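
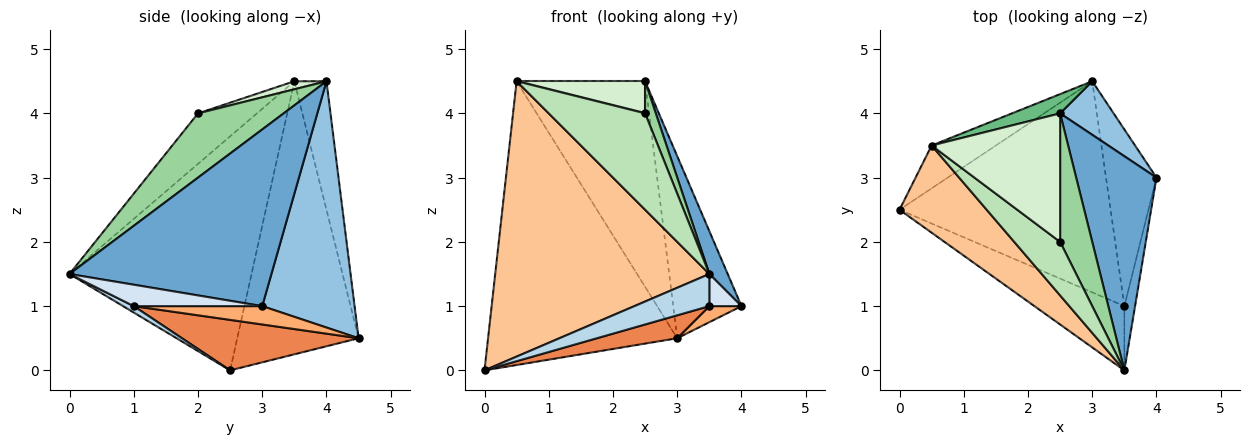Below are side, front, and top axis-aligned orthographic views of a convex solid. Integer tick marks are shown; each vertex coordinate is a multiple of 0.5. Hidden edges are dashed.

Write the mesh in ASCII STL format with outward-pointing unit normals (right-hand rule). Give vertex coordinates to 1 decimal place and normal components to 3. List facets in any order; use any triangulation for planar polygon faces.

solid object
 facet normal 0.907 -0.082 0.412
  outer loop
   vertex 2.5 4.0 4.5
   vertex 3.5 0.0 1.5
   vertex 4.0 3.0 1.0
  endloop
 endfacet
 facet normal 0.792 0.586 0.172
  outer loop
   vertex 3.0 4.5 0.5
   vertex 2.5 4.0 4.5
   vertex 4.0 3.0 1.0
  endloop
 endfacet
 facet normal 0.064 -0.446 -0.893
  outer loop
   vertex 3.5 1.0 1.0
   vertex 3.5 0.0 1.5
   vertex 0.0 2.5 0.0
  endloop
 endfacet
 facet normal 0.873 -0.218 -0.436
  outer loop
   vertex 3.5 1.0 1.0
   vertex 4.0 3.0 1.0
   vertex 3.5 0.0 1.5
  endloop
 endfacet
 facet normal 0.231 -0.105 -0.967
  outer loop
   vertex 3.5 1.0 1.0
   vertex 0.0 2.5 0.0
   vertex 3.0 4.5 0.5
  endloop
 endfacet
 facet normal 0.341 -0.085 -0.936
  outer loop
   vertex 3.5 1.0 1.0
   vertex 3.0 4.5 0.5
   vertex 4.0 3.0 1.0
  endloop
 endfacet
 facet normal -0.630 -0.741 0.235
  outer loop
   vertex 0.5 3.5 4.5
   vertex 0.0 2.5 0.0
   vertex 3.5 0.0 1.5
  endloop
 endfacet
 facet normal -0.536 0.835 -0.126
  outer loop
   vertex 0.5 3.5 4.5
   vertex 3.0 4.5 0.5
   vertex 0.0 2.5 0.0
  endloop
 endfacet
 facet normal -0.242 0.966 0.091
  outer loop
   vertex 0.5 3.5 4.5
   vertex 2.5 4.0 4.5
   vertex 3.0 4.5 0.5
  endloop
 endfacet
 facet normal 0.889 -0.111 0.444
  outer loop
   vertex 2.5 2.0 4.0
   vertex 3.5 0.0 1.5
   vertex 2.5 4.0 4.5
  endloop
 endfacet
 facet normal -0.471 -0.771 0.428
  outer loop
   vertex 2.5 2.0 4.0
   vertex 0.5 3.5 4.5
   vertex 3.5 0.0 1.5
  endloop
 endfacet
 facet normal 0.061 -0.242 0.968
  outer loop
   vertex 2.5 2.0 4.0
   vertex 2.5 4.0 4.5
   vertex 0.5 3.5 4.5
  endloop
 endfacet
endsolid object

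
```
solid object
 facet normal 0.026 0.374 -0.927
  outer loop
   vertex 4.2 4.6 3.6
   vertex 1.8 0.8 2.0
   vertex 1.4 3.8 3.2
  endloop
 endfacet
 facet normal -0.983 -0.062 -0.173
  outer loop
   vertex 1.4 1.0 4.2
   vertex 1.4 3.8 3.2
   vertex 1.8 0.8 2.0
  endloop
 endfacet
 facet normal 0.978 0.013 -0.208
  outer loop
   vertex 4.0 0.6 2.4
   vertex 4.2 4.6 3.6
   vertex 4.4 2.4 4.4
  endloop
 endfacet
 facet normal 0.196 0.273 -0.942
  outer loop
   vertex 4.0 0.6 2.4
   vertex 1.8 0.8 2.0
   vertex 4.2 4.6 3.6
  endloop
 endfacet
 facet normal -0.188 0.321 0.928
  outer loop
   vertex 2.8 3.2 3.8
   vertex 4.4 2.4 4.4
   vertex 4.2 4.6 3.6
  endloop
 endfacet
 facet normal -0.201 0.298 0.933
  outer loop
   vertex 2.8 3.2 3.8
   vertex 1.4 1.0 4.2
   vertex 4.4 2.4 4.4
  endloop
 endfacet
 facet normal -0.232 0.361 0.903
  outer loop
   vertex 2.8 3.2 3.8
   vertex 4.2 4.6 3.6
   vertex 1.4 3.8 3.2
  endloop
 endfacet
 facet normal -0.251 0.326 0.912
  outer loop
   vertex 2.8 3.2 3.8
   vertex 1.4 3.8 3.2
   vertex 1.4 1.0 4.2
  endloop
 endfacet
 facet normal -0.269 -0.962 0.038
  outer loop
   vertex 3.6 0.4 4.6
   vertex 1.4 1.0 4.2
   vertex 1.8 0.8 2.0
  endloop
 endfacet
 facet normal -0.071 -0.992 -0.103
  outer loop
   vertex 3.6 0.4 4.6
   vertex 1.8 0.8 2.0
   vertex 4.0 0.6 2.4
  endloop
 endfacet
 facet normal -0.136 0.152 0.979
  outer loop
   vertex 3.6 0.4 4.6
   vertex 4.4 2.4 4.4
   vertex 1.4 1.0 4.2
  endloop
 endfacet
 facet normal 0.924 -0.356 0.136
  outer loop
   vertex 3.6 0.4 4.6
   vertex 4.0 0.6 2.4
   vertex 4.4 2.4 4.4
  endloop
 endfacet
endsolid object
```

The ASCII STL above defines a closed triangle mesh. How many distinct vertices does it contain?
8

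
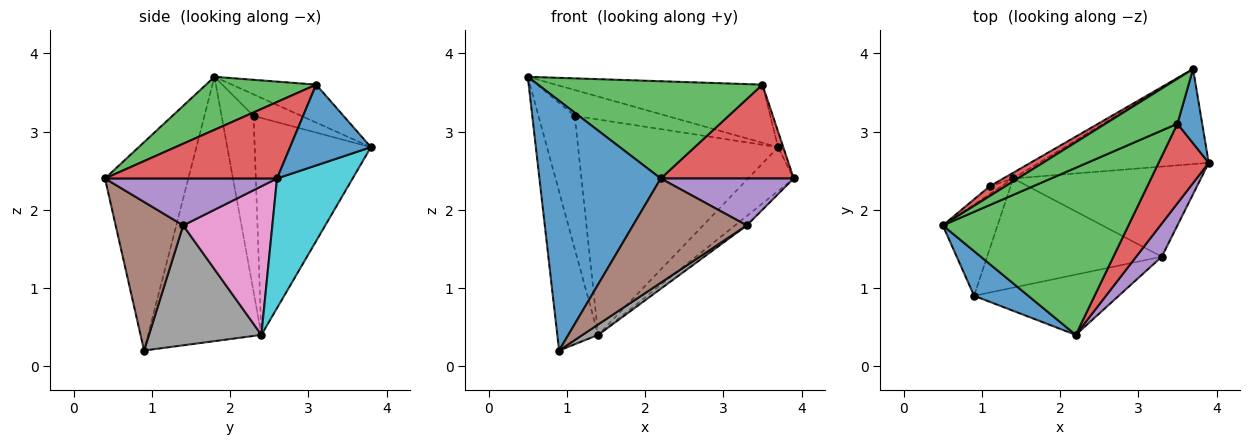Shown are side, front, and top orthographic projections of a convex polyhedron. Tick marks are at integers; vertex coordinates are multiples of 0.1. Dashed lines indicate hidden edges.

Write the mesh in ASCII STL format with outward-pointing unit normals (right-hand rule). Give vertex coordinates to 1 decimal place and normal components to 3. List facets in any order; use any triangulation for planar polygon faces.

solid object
 facet normal -0.560 -0.815 0.146
  outer loop
   vertex 0.9 0.9 0.2
   vertex 2.2 0.4 2.4
   vertex 0.5 1.8 3.7
  endloop
 endfacet
 facet normal -0.923 0.333 -0.191
  outer loop
   vertex 1.4 2.4 0.4
   vertex 0.9 0.9 0.2
   vertex 0.5 1.8 3.7
  endloop
 endfacet
 facet normal 0.240 -0.488 0.839
  outer loop
   vertex 3.5 3.1 3.6
   vertex 0.5 1.8 3.7
   vertex 2.2 0.4 2.4
  endloop
 endfacet
 facet normal 0.702 -0.543 0.460
  outer loop
   vertex 3.5 3.1 3.6
   vertex 2.2 0.4 2.4
   vertex 3.9 2.6 2.4
  endloop
 endfacet
 facet normal 0.727 -0.561 0.396
  outer loop
   vertex 3.3 1.4 1.8
   vertex 3.9 2.6 2.4
   vertex 2.2 0.4 2.4
  endloop
 endfacet
 facet normal 0.457 -0.770 -0.445
  outer loop
   vertex 3.3 1.4 1.8
   vertex 2.2 0.4 2.4
   vertex 0.9 0.9 0.2
  endloop
 endfacet
 facet normal 0.619 0.081 -0.781
  outer loop
   vertex 3.3 1.4 1.8
   vertex 1.4 2.4 0.4
   vertex 3.9 2.6 2.4
  endloop
 endfacet
 facet normal 0.564 -0.079 -0.822
  outer loop
   vertex 3.3 1.4 1.8
   vertex 0.9 0.9 0.2
   vertex 1.4 2.4 0.4
  endloop
 endfacet
 facet normal -0.661 0.749 -0.044
  outer loop
   vertex 1.1 2.3 3.2
   vertex 1.4 2.4 0.4
   vertex 0.5 1.8 3.7
  endloop
 endfacet
 facet normal 0.570 0.344 -0.746
  outer loop
   vertex 3.7 3.8 2.8
   vertex 3.9 2.6 2.4
   vertex 1.4 2.4 0.4
  endloop
 endfacet
 facet normal 0.954 0.062 0.292
  outer loop
   vertex 3.7 3.8 2.8
   vertex 3.5 3.1 3.6
   vertex 3.9 2.6 2.4
  endloop
 endfacet
 facet normal -0.502 0.864 -0.023
  outer loop
   vertex 3.7 3.8 2.8
   vertex 1.4 2.4 0.4
   vertex 1.1 2.3 3.2
  endloop
 endfacet
 facet normal -0.307 0.753 0.582
  outer loop
   vertex 3.7 3.8 2.8
   vertex 0.5 1.8 3.7
   vertex 3.5 3.1 3.6
  endloop
 endfacet
 facet normal -0.437 0.842 0.318
  outer loop
   vertex 3.7 3.8 2.8
   vertex 1.1 2.3 3.2
   vertex 0.5 1.8 3.7
  endloop
 endfacet
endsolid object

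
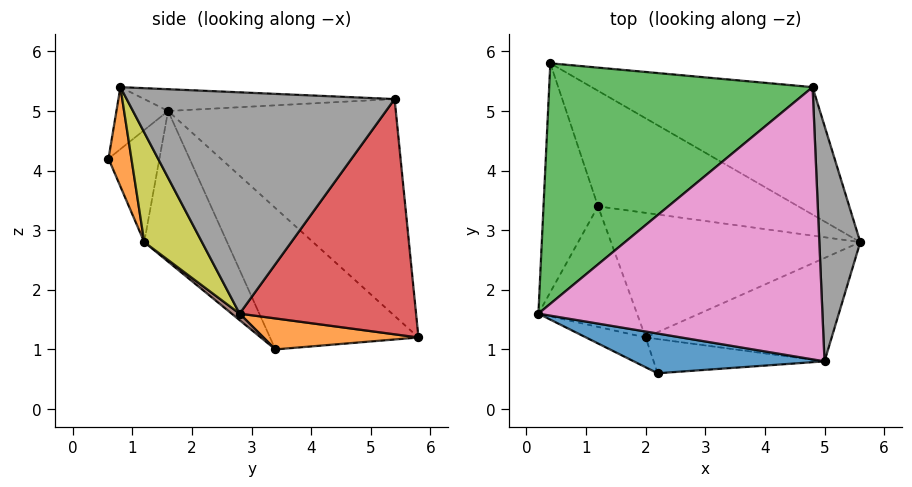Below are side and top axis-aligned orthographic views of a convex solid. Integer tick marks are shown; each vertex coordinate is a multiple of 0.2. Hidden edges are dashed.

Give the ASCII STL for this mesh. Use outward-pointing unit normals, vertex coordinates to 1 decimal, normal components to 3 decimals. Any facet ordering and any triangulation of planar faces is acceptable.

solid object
 facet normal -0.898 -0.271 -0.346
  outer loop
   vertex 1.2 3.4 1.0
   vertex 0.2 1.6 5.0
   vertex 0.4 5.8 1.2
  endloop
 endfacet
 facet normal 0.152 0.132 -0.980
  outer loop
   vertex 1.2 3.4 1.0
   vertex 0.4 5.8 1.2
   vertex 5.6 2.8 1.6
  endloop
 endfacet
 facet normal -0.514 0.589 0.624
  outer loop
   vertex 4.8 5.4 5.2
   vertex 0.4 5.8 1.2
   vertex 0.2 1.6 5.0
  endloop
 endfacet
 facet normal 0.473 0.761 -0.444
  outer loop
   vertex 4.8 5.4 5.2
   vertex 5.6 2.8 1.6
   vertex 0.4 5.8 1.2
  endloop
 endfacet
 facet normal -0.669 -0.601 -0.438
  outer loop
   vertex 2.0 1.2 2.8
   vertex 0.2 1.6 5.0
   vertex 1.2 3.4 1.0
  endloop
 endfacet
 facet normal 0.020 -0.629 -0.777
  outer loop
   vertex 2.0 1.2 2.8
   vertex 1.2 3.4 1.0
   vertex 5.6 2.8 1.6
  endloop
 endfacet
 facet normal -0.076 0.040 0.996
  outer loop
   vertex 5.0 0.8 5.4
   vertex 4.8 5.4 5.2
   vertex 0.2 1.6 5.0
  endloop
 endfacet
 facet normal 0.982 0.051 0.182
  outer loop
   vertex 5.0 0.8 5.4
   vertex 5.6 2.8 1.6
   vertex 4.8 5.4 5.2
  endloop
 endfacet
 facet normal 0.248 -0.873 -0.420
  outer loop
   vertex 5.0 0.8 5.4
   vertex 2.0 1.2 2.8
   vertex 5.6 2.8 1.6
  endloop
 endfacet
 facet normal -0.516 -0.812 -0.274
  outer loop
   vertex 2.2 0.6 4.2
   vertex 0.2 1.6 5.0
   vertex 2.0 1.2 2.8
  endloop
 endfacet
 facet normal -0.181 -0.810 0.558
  outer loop
   vertex 2.2 0.6 4.2
   vertex 5.0 0.8 5.4
   vertex 0.2 1.6 5.0
  endloop
 endfacet
 facet normal 0.239 -0.880 -0.411
  outer loop
   vertex 2.2 0.6 4.2
   vertex 2.0 1.2 2.8
   vertex 5.0 0.8 5.4
  endloop
 endfacet
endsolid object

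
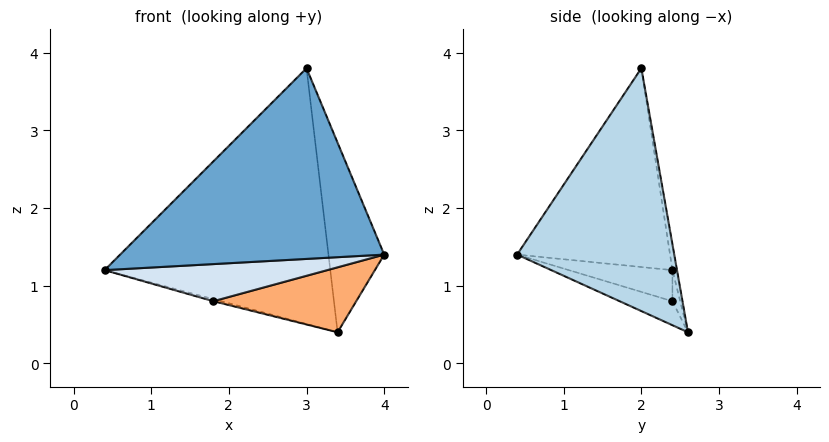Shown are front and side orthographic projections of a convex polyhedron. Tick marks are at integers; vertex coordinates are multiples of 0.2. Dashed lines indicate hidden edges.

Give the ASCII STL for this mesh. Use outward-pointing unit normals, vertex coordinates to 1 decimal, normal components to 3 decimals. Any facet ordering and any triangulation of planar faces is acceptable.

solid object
 facet normal -0.470 -0.812 0.345
  outer loop
   vertex 3.0 2.0 3.8
   vertex 0.4 2.4 1.2
   vertex 4.0 0.4 1.4
  endloop
 endfacet
 facet normal -0.020 0.985 0.171
  outer loop
   vertex 3.0 2.0 3.8
   vertex 3.4 2.6 0.4
   vertex 0.4 2.4 1.2
  endloop
 endfacet
 facet normal 0.929 0.330 0.167
  outer loop
   vertex 3.0 2.0 3.8
   vertex 4.0 0.4 1.4
   vertex 3.4 2.6 0.4
  endloop
 endfacet
 facet normal -0.237 -0.509 -0.828
  outer loop
   vertex 1.8 2.4 0.8
   vertex 4.0 0.4 1.4
   vertex 0.4 2.4 1.2
  endloop
 endfacet
 facet normal -0.265 0.265 -0.927
  outer loop
   vertex 1.8 2.4 0.8
   vertex 0.4 2.4 1.2
   vertex 3.4 2.6 0.4
  endloop
 endfacet
 facet normal -0.164 -0.445 -0.880
  outer loop
   vertex 1.8 2.4 0.8
   vertex 3.4 2.6 0.4
   vertex 4.0 0.4 1.4
  endloop
 endfacet
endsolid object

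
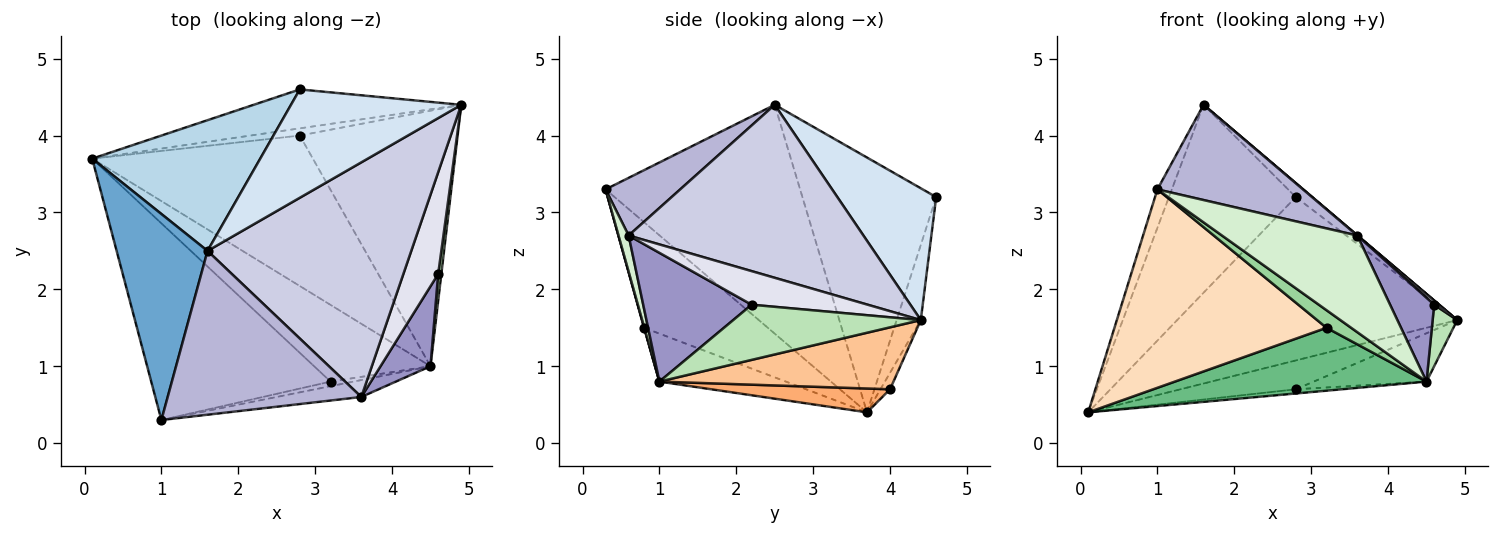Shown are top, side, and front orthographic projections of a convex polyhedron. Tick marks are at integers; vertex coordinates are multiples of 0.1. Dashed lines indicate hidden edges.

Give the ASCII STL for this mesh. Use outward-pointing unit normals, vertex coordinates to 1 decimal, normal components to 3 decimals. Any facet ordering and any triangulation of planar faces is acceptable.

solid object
 facet normal -0.927 0.069 0.368
  outer loop
   vertex 1.6 2.5 4.4
   vertex 0.1 3.7 0.4
   vertex 1.0 0.3 3.3
  endloop
 endfacet
 facet normal -0.084 0.969 -0.231
  outer loop
   vertex 2.8 4.6 3.2
   vertex 4.9 4.4 1.6
   vertex 0.1 3.7 0.4
  endloop
 endfacet
 facet normal -0.655 0.621 0.432
  outer loop
   vertex 2.8 4.6 3.2
   vertex 0.1 3.7 0.4
   vertex 1.6 2.5 4.4
  endloop
 endfacet
 facet normal 0.609 0.102 0.787
  outer loop
   vertex 2.8 4.6 3.2
   vertex 1.6 2.5 4.4
   vertex 4.9 4.4 1.6
  endloop
 endfacet
 facet normal -0.081 0.967 -0.242
  outer loop
   vertex 2.8 4.0 0.7
   vertex 0.1 3.7 0.4
   vertex 4.9 4.4 1.6
  endloop
 endfacet
 facet normal 0.107 0.028 -0.994
  outer loop
   vertex 2.8 4.0 0.7
   vertex 4.5 1.0 0.8
   vertex 0.1 3.7 0.4
  endloop
 endfacet
 facet normal 0.360 0.173 -0.917
  outer loop
   vertex 2.8 4.0 0.7
   vertex 4.9 4.4 1.6
   vertex 4.5 1.0 0.8
  endloop
 endfacet
 facet normal -0.383 -0.656 -0.650
  outer loop
   vertex 3.2 0.8 1.5
   vertex 1.0 0.3 3.3
   vertex 0.1 3.7 0.4
  endloop
 endfacet
 facet normal -0.304 -0.604 -0.737
  outer loop
   vertex 3.2 0.8 1.5
   vertex 0.1 3.7 0.4
   vertex 4.5 1.0 0.8
  endloop
 endfacet
 facet normal 0.012 -0.967 -0.254
  outer loop
   vertex 3.2 0.8 1.5
   vertex 4.5 1.0 0.8
   vertex 1.0 0.3 3.3
  endloop
 endfacet
 facet normal 0.990 -0.130 0.057
  outer loop
   vertex 4.6 2.2 1.8
   vertex 4.5 1.0 0.8
   vertex 4.9 4.4 1.6
  endloop
 endfacet
 facet normal 0.074 -0.982 -0.172
  outer loop
   vertex 3.6 0.6 2.7
   vertex 1.0 0.3 3.3
   vertex 4.5 1.0 0.8
  endloop
 endfacet
 facet normal 0.872 -0.355 0.338
  outer loop
   vertex 3.6 0.6 2.7
   vertex 4.5 1.0 0.8
   vertex 4.6 2.2 1.8
  endloop
 endfacet
 facet normal 0.249 -0.487 0.837
  outer loop
   vertex 3.6 0.6 2.7
   vertex 1.6 2.5 4.4
   vertex 1.0 0.3 3.3
  endloop
 endfacet
 facet normal 0.647 -0.001 0.762
  outer loop
   vertex 3.6 0.6 2.7
   vertex 4.9 4.4 1.6
   vertex 1.6 2.5 4.4
  endloop
 endfacet
 facet normal 0.694 -0.029 0.719
  outer loop
   vertex 3.6 0.6 2.7
   vertex 4.6 2.2 1.8
   vertex 4.9 4.4 1.6
  endloop
 endfacet
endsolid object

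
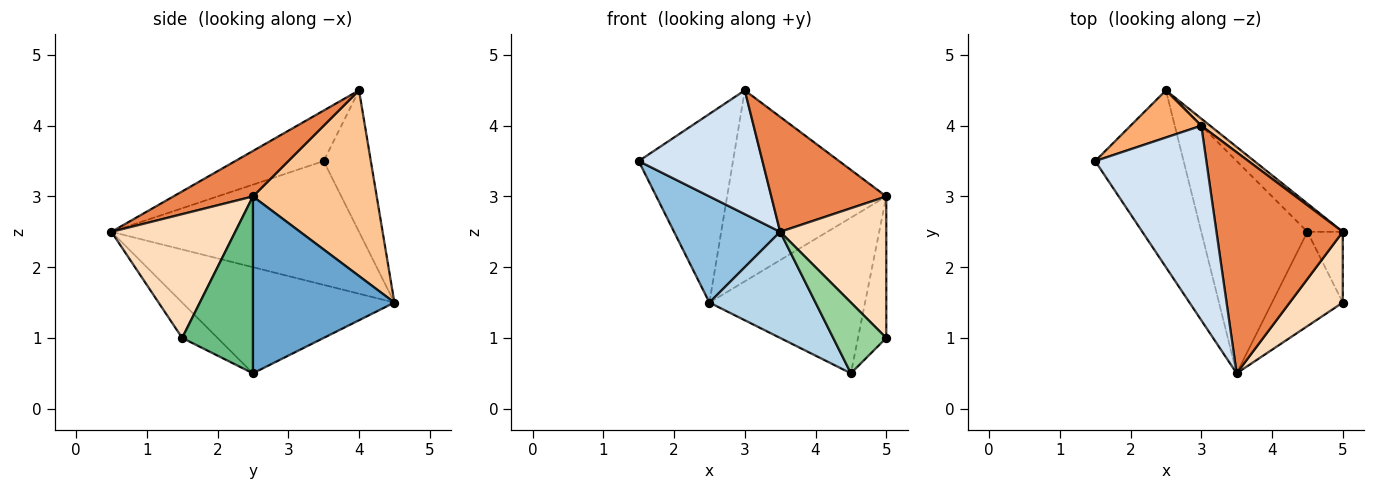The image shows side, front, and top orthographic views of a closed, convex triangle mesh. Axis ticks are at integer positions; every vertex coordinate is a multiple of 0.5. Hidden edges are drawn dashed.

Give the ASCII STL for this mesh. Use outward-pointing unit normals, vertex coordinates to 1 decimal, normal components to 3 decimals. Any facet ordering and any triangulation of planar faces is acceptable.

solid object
 facet normal 0.667 0.733 -0.133
  outer loop
   vertex 2.5 4.5 1.5
   vertex 5.0 2.5 3.0
   vertex 4.5 2.5 0.5
  endloop
 endfacet
 facet normal -0.768 -0.329 -0.549
  outer loop
   vertex 2.5 4.5 1.5
   vertex 3.5 0.5 2.5
   vertex 1.5 3.5 3.5
  endloop
 endfacet
 facet normal -0.667 -0.333 -0.667
  outer loop
   vertex 2.5 4.5 1.5
   vertex 4.5 2.5 0.5
   vertex 3.5 0.5 2.5
  endloop
 endfacet
 facet normal -0.358 -0.501 0.788
  outer loop
   vertex 3.0 4.0 4.5
   vertex 1.5 3.5 3.5
   vertex 3.5 0.5 2.5
  endloop
 endfacet
 facet normal 0.304 -0.439 0.845
  outer loop
   vertex 3.0 4.0 4.5
   vertex 3.5 0.5 2.5
   vertex 5.0 2.5 3.0
  endloop
 endfacet
 facet normal -0.436 0.873 0.218
  outer loop
   vertex 3.0 4.0 4.5
   vertex 2.5 4.5 1.5
   vertex 1.5 3.5 3.5
  endloop
 endfacet
 facet normal 0.614 0.789 0.029
  outer loop
   vertex 3.0 4.0 4.5
   vertex 5.0 2.5 3.0
   vertex 2.5 4.5 1.5
  endloop
 endfacet
 facet normal 0.722 -0.619 0.309
  outer loop
   vertex 5.0 1.5 1.0
   vertex 5.0 2.5 3.0
   vertex 3.5 0.5 2.5
  endloop
 endfacet
 facet normal 0.913 0.365 -0.183
  outer loop
   vertex 5.0 1.5 1.0
   vertex 4.5 2.5 0.5
   vertex 5.0 2.5 3.0
  endloop
 endfacet
 facet normal -0.371 -0.557 -0.743
  outer loop
   vertex 5.0 1.5 1.0
   vertex 3.5 0.5 2.5
   vertex 4.5 2.5 0.5
  endloop
 endfacet
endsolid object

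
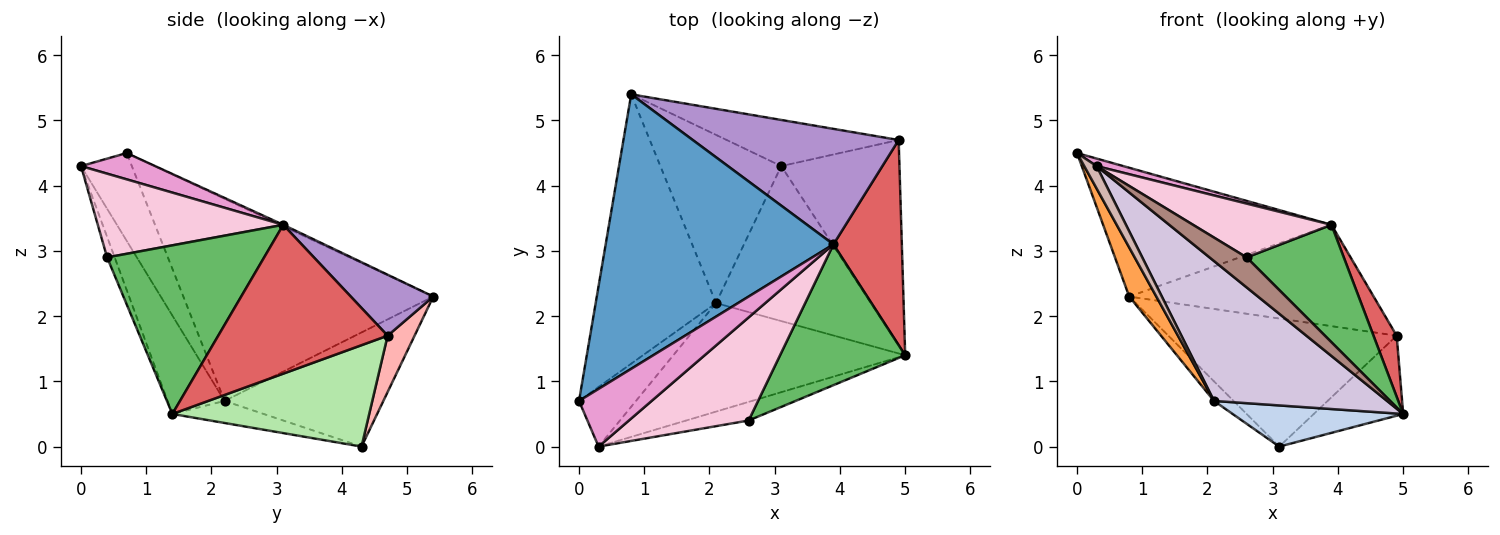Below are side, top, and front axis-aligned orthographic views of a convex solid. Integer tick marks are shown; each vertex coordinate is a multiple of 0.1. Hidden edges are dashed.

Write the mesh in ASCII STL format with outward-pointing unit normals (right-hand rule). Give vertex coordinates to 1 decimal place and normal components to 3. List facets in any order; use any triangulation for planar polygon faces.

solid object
 facet normal -0.006 0.425 0.905
  outer loop
   vertex 3.9 3.1 3.4
   vertex 0.8 5.4 2.3
   vertex 0.0 0.7 4.5
  endloop
 endfacet
 facet normal -0.136 -0.254 -0.957
  outer loop
   vertex 2.1 2.2 0.7
   vertex 3.1 4.3 0.0
   vertex 5.0 1.4 0.5
  endloop
 endfacet
 facet normal -0.855 -0.093 -0.509
  outer loop
   vertex 2.1 2.2 0.7
   vertex 0.0 0.7 4.5
   vertex 0.8 5.4 2.3
  endloop
 endfacet
 facet normal -0.684 0.084 -0.724
  outer loop
   vertex 2.1 2.2 0.7
   vertex 0.8 5.4 2.3
   vertex 3.1 4.3 0.0
  endloop
 endfacet
 facet normal 0.719 -0.445 0.534
  outer loop
   vertex 2.6 0.4 2.9
   vertex 5.0 1.4 0.5
   vertex 3.9 3.1 3.4
  endloop
 endfacet
 facet normal 0.624 0.284 -0.728
  outer loop
   vertex 4.9 4.7 1.7
   vertex 5.0 1.4 0.5
   vertex 3.1 4.3 0.0
  endloop
 endfacet
 facet normal 0.902 -0.123 0.414
  outer loop
   vertex 4.9 4.7 1.7
   vertex 3.9 3.1 3.4
   vertex 5.0 1.4 0.5
  endloop
 endfacet
 facet normal 0.110 0.935 -0.337
  outer loop
   vertex 4.9 4.7 1.7
   vertex 3.1 4.3 0.0
   vertex 0.8 5.4 2.3
  endloop
 endfacet
 facet normal 0.217 0.644 0.734
  outer loop
   vertex 4.9 4.7 1.7
   vertex 0.8 5.4 2.3
   vertex 3.9 3.1 3.4
  endloop
 endfacet
 facet normal -0.252 -0.765 -0.593
  outer loop
   vertex 0.3 0.0 4.3
   vertex 2.1 2.2 0.7
   vertex 5.0 1.4 0.5
  endloop
 endfacet
 facet normal -0.171 -0.837 -0.519
  outer loop
   vertex 0.3 0.0 4.3
   vertex 5.0 1.4 0.5
   vertex 2.6 0.4 2.9
  endloop
 endfacet
 facet normal -0.822 -0.200 -0.533
  outer loop
   vertex 0.3 0.0 4.3
   vertex 0.0 0.7 4.5
   vertex 2.1 2.2 0.7
  endloop
 endfacet
 facet normal 0.338 -0.122 0.933
  outer loop
   vertex 0.3 0.0 4.3
   vertex 3.9 3.1 3.4
   vertex 0.0 0.7 4.5
  endloop
 endfacet
 facet normal 0.527 -0.393 0.753
  outer loop
   vertex 0.3 0.0 4.3
   vertex 2.6 0.4 2.9
   vertex 3.9 3.1 3.4
  endloop
 endfacet
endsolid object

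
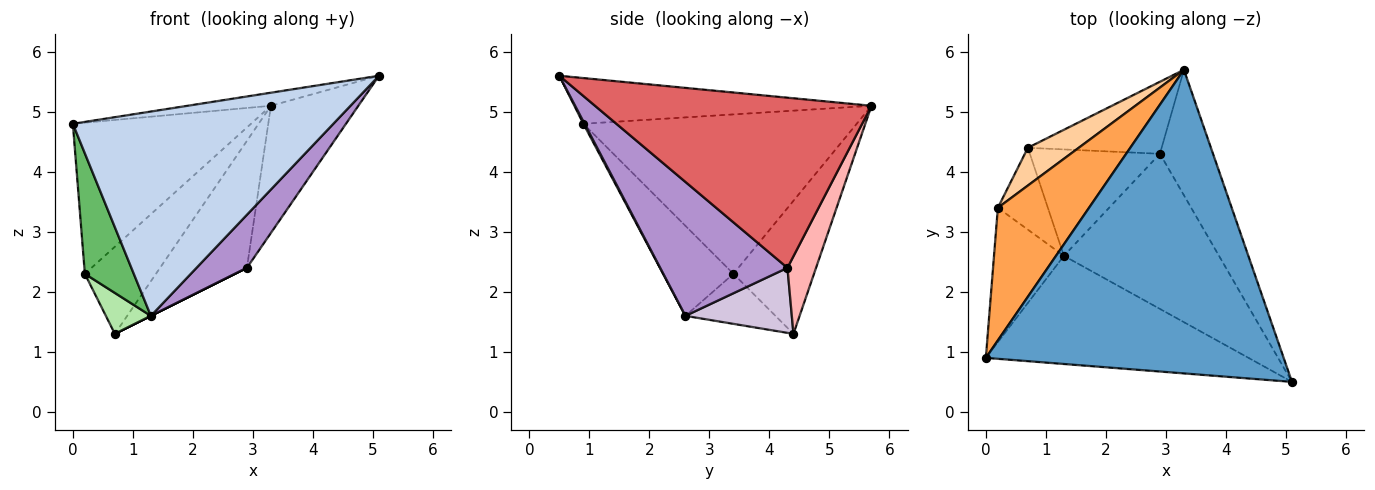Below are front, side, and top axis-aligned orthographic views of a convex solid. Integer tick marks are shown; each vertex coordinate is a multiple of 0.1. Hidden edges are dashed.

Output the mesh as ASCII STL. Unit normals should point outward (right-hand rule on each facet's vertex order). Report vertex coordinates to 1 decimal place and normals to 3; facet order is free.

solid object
 facet normal -0.152 0.042 0.988
  outer loop
   vertex 3.3 5.7 5.1
   vertex 0.0 0.9 4.8
   vertex 5.1 0.5 5.6
  endloop
 endfacet
 facet normal 0.004 -0.884 -0.468
  outer loop
   vertex 1.3 2.6 1.6
   vertex 5.1 0.5 5.6
   vertex 0.0 0.9 4.8
  endloop
 endfacet
 facet normal -0.756 0.492 0.432
  outer loop
   vertex 0.2 3.4 2.3
   vertex 0.0 0.9 4.8
   vertex 3.3 5.7 5.1
  endloop
 endfacet
 facet normal -0.721 0.636 0.276
  outer loop
   vertex 0.2 3.4 2.3
   vertex 3.3 5.7 5.1
   vertex 0.7 4.4 1.3
  endloop
 endfacet
 facet normal -0.692 -0.482 -0.537
  outer loop
   vertex 0.2 3.4 2.3
   vertex 1.3 2.6 1.6
   vertex 0.0 0.9 4.8
  endloop
 endfacet
 facet normal -0.667 -0.333 -0.667
  outer loop
   vertex 0.2 3.4 2.3
   vertex 0.7 4.4 1.3
   vertex 1.3 2.6 1.6
  endloop
 endfacet
 facet normal 0.914 0.289 -0.285
  outer loop
   vertex 2.9 4.3 2.4
   vertex 3.3 5.7 5.1
   vertex 5.1 0.5 5.6
  endloop
 endfacet
 facet normal 0.275 0.836 -0.474
  outer loop
   vertex 2.9 4.3 2.4
   vertex 0.7 4.4 1.3
   vertex 3.3 5.7 5.1
  endloop
 endfacet
 facet normal 0.633 -0.251 -0.733
  outer loop
   vertex 2.9 4.3 2.4
   vertex 5.1 0.5 5.6
   vertex 1.3 2.6 1.6
  endloop
 endfacet
 facet normal 0.447 0.000 -0.894
  outer loop
   vertex 2.9 4.3 2.4
   vertex 1.3 2.6 1.6
   vertex 0.7 4.4 1.3
  endloop
 endfacet
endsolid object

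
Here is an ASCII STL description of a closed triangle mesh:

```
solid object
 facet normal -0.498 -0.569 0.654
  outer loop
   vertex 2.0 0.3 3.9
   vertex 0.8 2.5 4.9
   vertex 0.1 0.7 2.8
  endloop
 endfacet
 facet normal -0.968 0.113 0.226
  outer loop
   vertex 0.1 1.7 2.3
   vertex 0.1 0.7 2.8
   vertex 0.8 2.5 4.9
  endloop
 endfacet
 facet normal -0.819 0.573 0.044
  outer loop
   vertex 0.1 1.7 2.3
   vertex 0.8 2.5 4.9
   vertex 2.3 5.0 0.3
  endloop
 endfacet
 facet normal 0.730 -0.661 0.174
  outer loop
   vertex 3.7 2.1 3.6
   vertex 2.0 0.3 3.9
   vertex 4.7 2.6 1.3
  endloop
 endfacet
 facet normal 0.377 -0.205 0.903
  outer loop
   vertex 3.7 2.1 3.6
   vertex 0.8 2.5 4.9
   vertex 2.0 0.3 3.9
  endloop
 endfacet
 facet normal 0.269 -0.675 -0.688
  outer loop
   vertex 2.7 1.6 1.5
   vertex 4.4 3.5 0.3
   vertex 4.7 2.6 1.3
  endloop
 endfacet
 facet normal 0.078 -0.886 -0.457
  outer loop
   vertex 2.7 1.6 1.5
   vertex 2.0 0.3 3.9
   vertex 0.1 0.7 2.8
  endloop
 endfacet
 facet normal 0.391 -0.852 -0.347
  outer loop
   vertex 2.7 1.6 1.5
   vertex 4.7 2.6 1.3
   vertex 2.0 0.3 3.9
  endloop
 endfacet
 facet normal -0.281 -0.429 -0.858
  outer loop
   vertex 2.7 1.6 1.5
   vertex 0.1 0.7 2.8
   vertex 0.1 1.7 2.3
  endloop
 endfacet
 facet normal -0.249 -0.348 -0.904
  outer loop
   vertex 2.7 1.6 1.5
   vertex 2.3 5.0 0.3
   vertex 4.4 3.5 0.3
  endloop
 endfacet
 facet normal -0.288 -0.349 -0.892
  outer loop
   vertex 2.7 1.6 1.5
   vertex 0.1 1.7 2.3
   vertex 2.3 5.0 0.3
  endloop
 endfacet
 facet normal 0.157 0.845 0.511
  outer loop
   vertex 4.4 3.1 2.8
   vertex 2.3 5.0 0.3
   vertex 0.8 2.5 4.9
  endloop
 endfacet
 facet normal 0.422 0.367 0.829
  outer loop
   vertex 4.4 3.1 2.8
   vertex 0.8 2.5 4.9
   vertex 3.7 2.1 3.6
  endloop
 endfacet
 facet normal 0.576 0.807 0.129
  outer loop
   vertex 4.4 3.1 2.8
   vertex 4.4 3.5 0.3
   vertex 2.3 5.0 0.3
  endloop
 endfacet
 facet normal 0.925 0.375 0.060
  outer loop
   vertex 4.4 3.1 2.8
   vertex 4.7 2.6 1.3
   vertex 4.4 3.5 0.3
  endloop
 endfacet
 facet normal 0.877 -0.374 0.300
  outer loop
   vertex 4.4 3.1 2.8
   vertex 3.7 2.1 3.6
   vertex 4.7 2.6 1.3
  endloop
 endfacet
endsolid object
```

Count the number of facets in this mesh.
16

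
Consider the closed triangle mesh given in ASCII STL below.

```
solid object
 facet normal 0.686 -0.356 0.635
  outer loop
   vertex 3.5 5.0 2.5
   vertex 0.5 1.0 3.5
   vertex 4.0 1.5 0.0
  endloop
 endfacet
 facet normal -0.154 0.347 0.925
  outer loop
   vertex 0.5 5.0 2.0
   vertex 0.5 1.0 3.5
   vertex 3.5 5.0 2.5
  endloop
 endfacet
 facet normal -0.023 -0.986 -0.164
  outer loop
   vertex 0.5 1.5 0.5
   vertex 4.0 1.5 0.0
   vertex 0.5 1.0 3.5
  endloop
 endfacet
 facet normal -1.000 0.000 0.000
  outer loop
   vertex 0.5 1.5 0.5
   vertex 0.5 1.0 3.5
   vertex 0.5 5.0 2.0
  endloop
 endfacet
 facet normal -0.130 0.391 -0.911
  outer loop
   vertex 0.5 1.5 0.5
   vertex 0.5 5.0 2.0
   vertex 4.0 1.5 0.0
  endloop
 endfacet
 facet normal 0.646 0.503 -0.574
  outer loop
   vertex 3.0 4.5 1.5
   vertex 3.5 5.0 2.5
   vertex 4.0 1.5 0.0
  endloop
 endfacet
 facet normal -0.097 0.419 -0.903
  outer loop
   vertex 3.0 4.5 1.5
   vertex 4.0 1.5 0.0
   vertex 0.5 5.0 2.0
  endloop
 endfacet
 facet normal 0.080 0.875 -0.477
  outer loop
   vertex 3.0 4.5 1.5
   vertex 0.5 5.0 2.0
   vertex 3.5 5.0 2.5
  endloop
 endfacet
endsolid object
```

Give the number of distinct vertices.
6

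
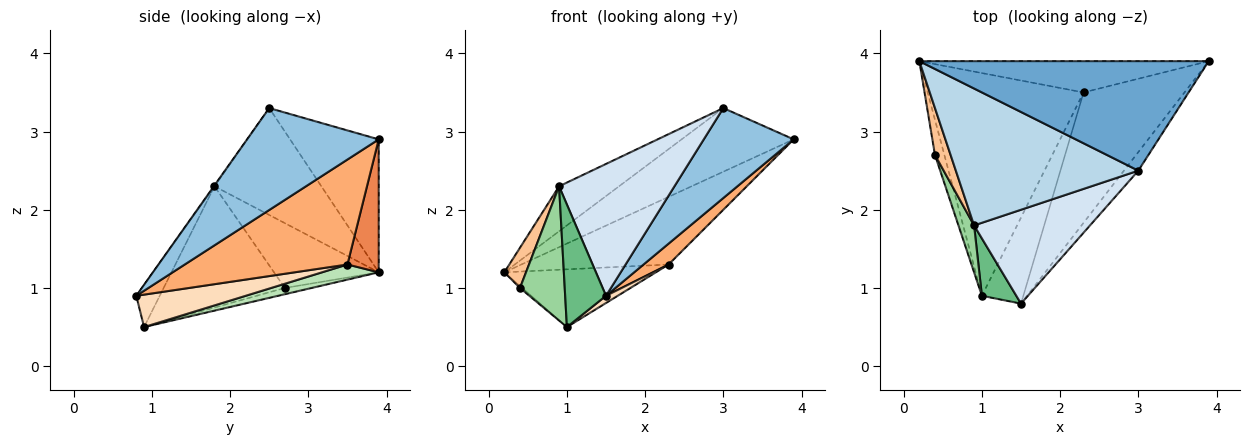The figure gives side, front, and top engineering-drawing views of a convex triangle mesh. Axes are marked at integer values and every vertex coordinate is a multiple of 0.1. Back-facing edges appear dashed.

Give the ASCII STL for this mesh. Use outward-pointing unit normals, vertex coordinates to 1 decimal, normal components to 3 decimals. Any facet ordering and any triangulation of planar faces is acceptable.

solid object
 facet normal -0.369 0.467 0.804
  outer loop
   vertex 3.0 2.5 3.3
   vertex 3.9 3.9 2.9
   vertex 0.2 3.9 1.2
  endloop
 endfacet
 facet normal 0.820 -0.560 -0.116
  outer loop
   vertex 3.0 2.5 3.3
   vertex 1.5 0.8 0.9
   vertex 3.9 3.9 2.9
  endloop
 endfacet
 facet normal -0.486 0.273 0.830
  outer loop
   vertex 0.9 1.8 2.3
   vertex 3.0 2.5 3.3
   vertex 0.2 3.9 1.2
  endloop
 endfacet
 facet normal -0.005 -0.815 0.580
  outer loop
   vertex 0.9 1.8 2.3
   vertex 1.5 0.8 0.9
   vertex 3.0 2.5 3.3
  endloop
 endfacet
 facet normal 0.189 0.891 -0.412
  outer loop
   vertex 2.3 3.5 1.3
   vertex 0.2 3.9 1.2
   vertex 3.9 3.9 2.9
  endloop
 endfacet
 facet normal 0.716 -0.110 -0.689
  outer loop
   vertex 2.3 3.5 1.3
   vertex 3.9 3.9 2.9
   vertex 1.5 0.8 0.9
  endloop
 endfacet
 facet normal -0.953 -0.197 0.230
  outer loop
   vertex 0.4 2.7 1.0
   vertex 0.9 1.8 2.3
   vertex 0.2 3.9 1.2
  endloop
 endfacet
 facet normal 0.615 -0.066 -0.786
  outer loop
   vertex 1.0 0.9 0.5
   vertex 2.3 3.5 1.3
   vertex 1.5 0.8 0.9
  endloop
 endfacet
 facet normal -0.462 -0.803 0.376
  outer loop
   vertex 1.0 0.9 0.5
   vertex 1.5 0.8 0.9
   vertex 0.9 1.8 2.3
  endloop
 endfacet
 facet normal -0.931 -0.344 0.120
  outer loop
   vertex 1.0 0.9 0.5
   vertex 0.9 1.8 2.3
   vertex 0.4 2.7 1.0
  endloop
 endfacet
 facet normal 0.093 0.250 -0.964
  outer loop
   vertex 1.0 0.9 0.5
   vertex 0.2 3.9 1.2
   vertex 2.3 3.5 1.3
  endloop
 endfacet
 facet normal -0.554 0.046 -0.831
  outer loop
   vertex 1.0 0.9 0.5
   vertex 0.4 2.7 1.0
   vertex 0.2 3.9 1.2
  endloop
 endfacet
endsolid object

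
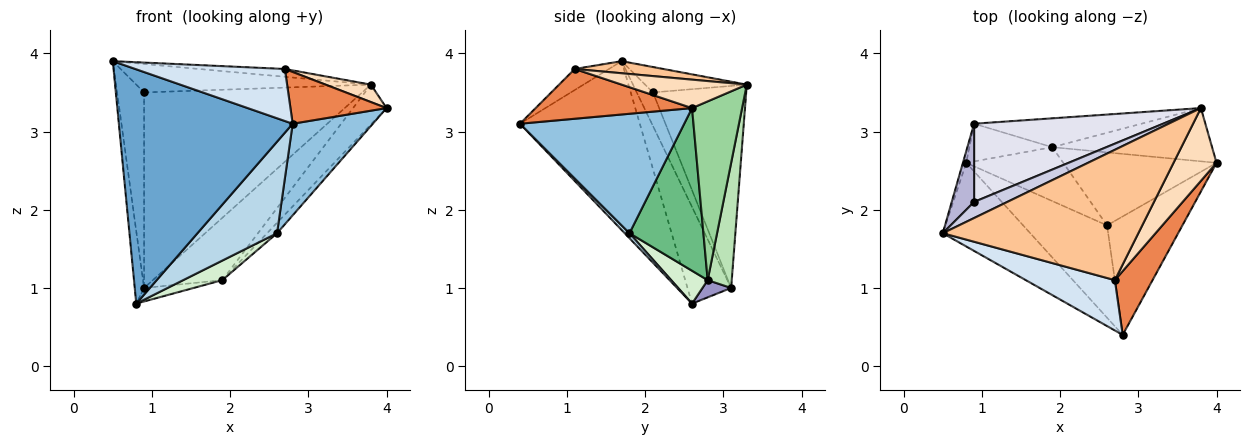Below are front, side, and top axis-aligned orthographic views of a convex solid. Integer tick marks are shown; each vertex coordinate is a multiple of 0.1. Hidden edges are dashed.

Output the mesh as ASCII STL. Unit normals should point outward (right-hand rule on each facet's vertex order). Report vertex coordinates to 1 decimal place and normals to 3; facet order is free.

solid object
 facet normal -0.545 -0.790 -0.282
  outer loop
   vertex 0.8 2.6 0.8
   vertex 2.8 0.4 3.1
   vertex 0.5 1.7 3.9
  endloop
 endfacet
 facet normal 0.782 -0.382 -0.493
  outer loop
   vertex 2.6 1.8 1.7
   vertex 4.0 2.6 3.3
   vertex 2.8 0.4 3.1
  endloop
 endfacet
 facet normal 0.042 -0.703 -0.709
  outer loop
   vertex 2.6 1.8 1.7
   vertex 2.8 0.4 3.1
   vertex 0.8 2.6 0.8
  endloop
 endfacet
 facet normal -0.162 -0.709 0.686
  outer loop
   vertex 2.7 1.1 3.8
   vertex 0.5 1.7 3.9
   vertex 2.8 0.4 3.1
  endloop
 endfacet
 facet normal 0.716 -0.440 0.542
  outer loop
   vertex 2.7 1.1 3.8
   vertex 2.8 0.4 3.1
   vertex 4.0 2.6 3.3
  endloop
 endfacet
 facet normal -0.977 0.209 -0.034
  outer loop
   vertex 0.9 3.1 1.0
   vertex 0.8 2.6 0.8
   vertex 0.5 1.7 3.9
  endloop
 endfacet
 facet normal 0.062 0.060 0.996
  outer loop
   vertex 3.8 3.3 3.6
   vertex 0.5 1.7 3.9
   vertex 2.7 1.1 3.8
  endloop
 endfacet
 facet normal 0.541 -0.196 0.818
  outer loop
   vertex 3.8 3.3 3.6
   vertex 2.7 1.1 3.8
   vertex 4.0 2.6 3.3
  endloop
 endfacet
 facet normal 0.724 0.098 -0.683
  outer loop
   vertex 1.9 2.8 1.1
   vertex 4.0 2.6 3.3
   vertex 2.6 1.8 1.7
  endloop
 endfacet
 facet normal 0.667 0.446 -0.596
  outer loop
   vertex 1.9 2.8 1.1
   vertex 3.8 3.3 3.6
   vertex 4.0 2.6 3.3
  endloop
 endfacet
 facet normal 0.300 0.866 -0.401
  outer loop
   vertex 1.9 2.8 1.1
   vertex 0.9 3.1 1.0
   vertex 3.8 3.3 3.6
  endloop
 endfacet
 facet normal 0.303 -0.325 -0.896
  outer loop
   vertex 1.9 2.8 1.1
   vertex 2.6 1.8 1.7
   vertex 0.8 2.6 0.8
  endloop
 endfacet
 facet normal 0.192 0.331 -0.924
  outer loop
   vertex 1.9 2.8 1.1
   vertex 0.8 2.6 0.8
   vertex 0.9 3.1 1.0
  endloop
 endfacet
 facet normal -0.487 0.811 0.324
  outer loop
   vertex 0.9 2.1 3.5
   vertex 0.9 3.1 1.0
   vertex 0.5 1.7 3.9
  endloop
 endfacet
 facet normal -0.353 0.814 0.461
  outer loop
   vertex 0.9 2.1 3.5
   vertex 0.5 1.7 3.9
   vertex 3.8 3.3 3.6
  endloop
 endfacet
 facet normal -0.369 0.863 0.345
  outer loop
   vertex 0.9 2.1 3.5
   vertex 3.8 3.3 3.6
   vertex 0.9 3.1 1.0
  endloop
 endfacet
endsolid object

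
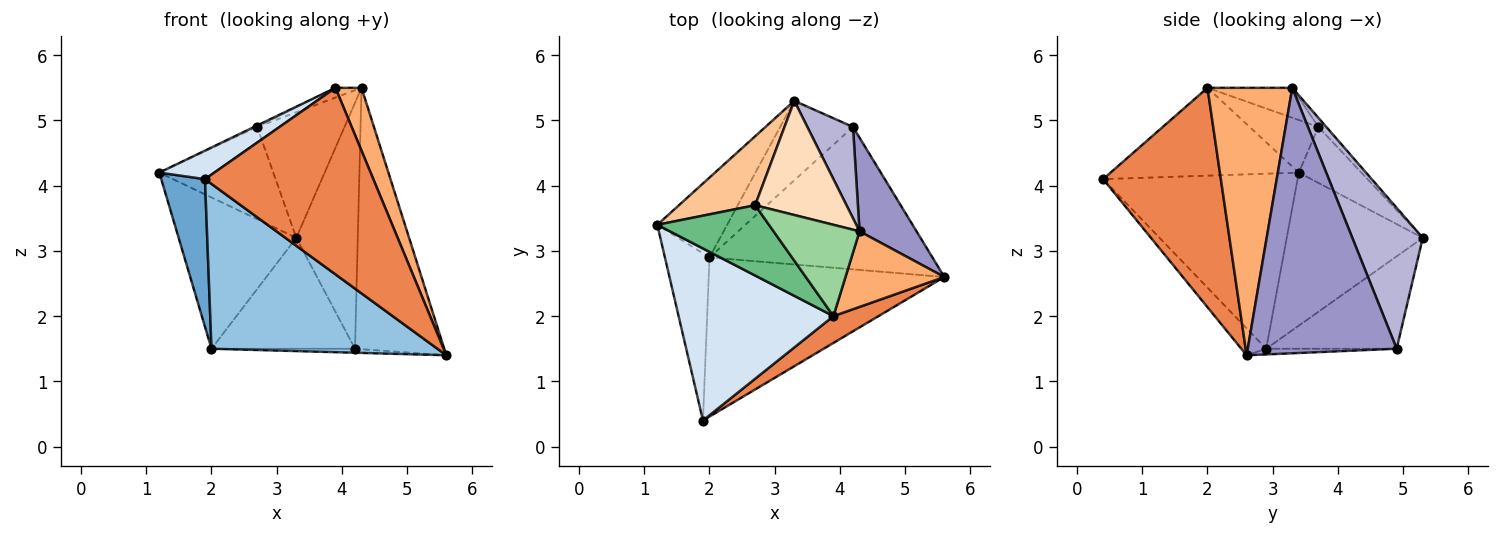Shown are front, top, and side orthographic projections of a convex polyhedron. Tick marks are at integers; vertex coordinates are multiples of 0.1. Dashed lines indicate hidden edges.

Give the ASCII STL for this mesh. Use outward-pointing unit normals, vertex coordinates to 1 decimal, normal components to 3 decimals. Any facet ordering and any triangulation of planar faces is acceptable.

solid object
 facet normal -0.947 -0.213 -0.241
  outer loop
   vertex 2.0 2.9 1.5
   vertex 1.9 0.4 4.1
   vertex 1.2 3.4 4.2
  endloop
 endfacet
 facet normal -0.079 -0.717 -0.693
  outer loop
   vertex 2.0 2.9 1.5
   vertex 5.6 2.6 1.4
   vertex 1.9 0.4 4.1
  endloop
 endfacet
 facet normal -0.715 0.618 -0.326
  outer loop
   vertex 2.0 2.9 1.5
   vertex 1.2 3.4 4.2
   vertex 3.3 5.3 3.2
  endloop
 endfacet
 facet normal -0.488 -0.143 0.861
  outer loop
   vertex 3.9 2.0 5.5
   vertex 1.2 3.4 4.2
   vertex 1.9 0.4 4.1
  endloop
 endfacet
 facet normal 0.569 -0.814 0.117
  outer loop
   vertex 3.9 2.0 5.5
   vertex 1.9 0.4 4.1
   vertex 5.6 2.6 1.4
  endloop
 endfacet
 facet normal 0.901 -0.277 0.333
  outer loop
   vertex 3.9 2.0 5.5
   vertex 5.6 2.6 1.4
   vertex 4.3 3.3 5.5
  endloop
 endfacet
 facet normal -0.402 0.733 0.548
  outer loop
   vertex 2.7 3.7 4.9
   vertex 3.3 5.3 3.2
   vertex 1.2 3.4 4.2
  endloop
 endfacet
 facet normal -0.067 0.738 0.671
  outer loop
   vertex 2.7 3.7 4.9
   vertex 4.3 3.3 5.5
   vertex 3.3 5.3 3.2
  endloop
 endfacet
 facet normal -0.426 0.019 0.905
  outer loop
   vertex 2.7 3.7 4.9
   vertex 1.2 3.4 4.2
   vertex 3.9 2.0 5.5
  endloop
 endfacet
 facet normal -0.327 0.101 0.940
  outer loop
   vertex 2.7 3.7 4.9
   vertex 3.9 2.0 5.5
   vertex 4.3 3.3 5.5
  endloop
 endfacet
 facet normal -0.025 0.028 -0.999
  outer loop
   vertex 4.2 4.9 1.5
   vertex 5.6 2.6 1.4
   vertex 2.0 2.9 1.5
  endloop
 endfacet
 facet normal -0.594 0.654 -0.468
  outer loop
   vertex 4.2 4.9 1.5
   vertex 2.0 2.9 1.5
   vertex 3.3 5.3 3.2
  endloop
 endfacet
 facet normal 0.844 0.506 0.181
  outer loop
   vertex 4.2 4.9 1.5
   vertex 4.3 3.3 5.5
   vertex 5.6 2.6 1.4
  endloop
 endfacet
 facet normal 0.732 0.639 0.237
  outer loop
   vertex 4.2 4.9 1.5
   vertex 3.3 5.3 3.2
   vertex 4.3 3.3 5.5
  endloop
 endfacet
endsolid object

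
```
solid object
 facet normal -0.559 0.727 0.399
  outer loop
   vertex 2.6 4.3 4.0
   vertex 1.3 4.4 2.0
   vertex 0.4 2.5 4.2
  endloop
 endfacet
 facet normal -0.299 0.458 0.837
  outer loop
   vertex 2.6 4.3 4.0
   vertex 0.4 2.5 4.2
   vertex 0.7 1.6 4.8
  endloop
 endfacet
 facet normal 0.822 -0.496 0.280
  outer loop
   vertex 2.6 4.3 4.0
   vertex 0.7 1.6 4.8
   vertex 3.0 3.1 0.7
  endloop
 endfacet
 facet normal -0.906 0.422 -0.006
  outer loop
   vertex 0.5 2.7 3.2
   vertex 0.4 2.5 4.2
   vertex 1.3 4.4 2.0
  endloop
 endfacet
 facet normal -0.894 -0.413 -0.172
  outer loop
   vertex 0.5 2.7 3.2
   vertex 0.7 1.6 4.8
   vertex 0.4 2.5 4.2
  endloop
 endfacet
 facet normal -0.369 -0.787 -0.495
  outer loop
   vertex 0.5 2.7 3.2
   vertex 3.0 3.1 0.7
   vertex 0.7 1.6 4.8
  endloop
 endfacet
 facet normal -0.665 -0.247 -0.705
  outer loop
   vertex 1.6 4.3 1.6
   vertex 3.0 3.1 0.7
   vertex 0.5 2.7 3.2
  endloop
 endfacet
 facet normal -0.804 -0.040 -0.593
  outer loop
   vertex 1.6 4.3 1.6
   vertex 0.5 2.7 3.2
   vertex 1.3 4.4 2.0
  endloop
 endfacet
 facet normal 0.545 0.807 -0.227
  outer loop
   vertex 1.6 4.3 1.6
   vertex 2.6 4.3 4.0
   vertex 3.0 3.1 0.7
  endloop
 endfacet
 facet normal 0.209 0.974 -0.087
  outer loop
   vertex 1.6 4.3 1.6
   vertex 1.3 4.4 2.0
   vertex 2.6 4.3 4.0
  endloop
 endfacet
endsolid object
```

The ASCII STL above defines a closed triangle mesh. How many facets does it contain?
10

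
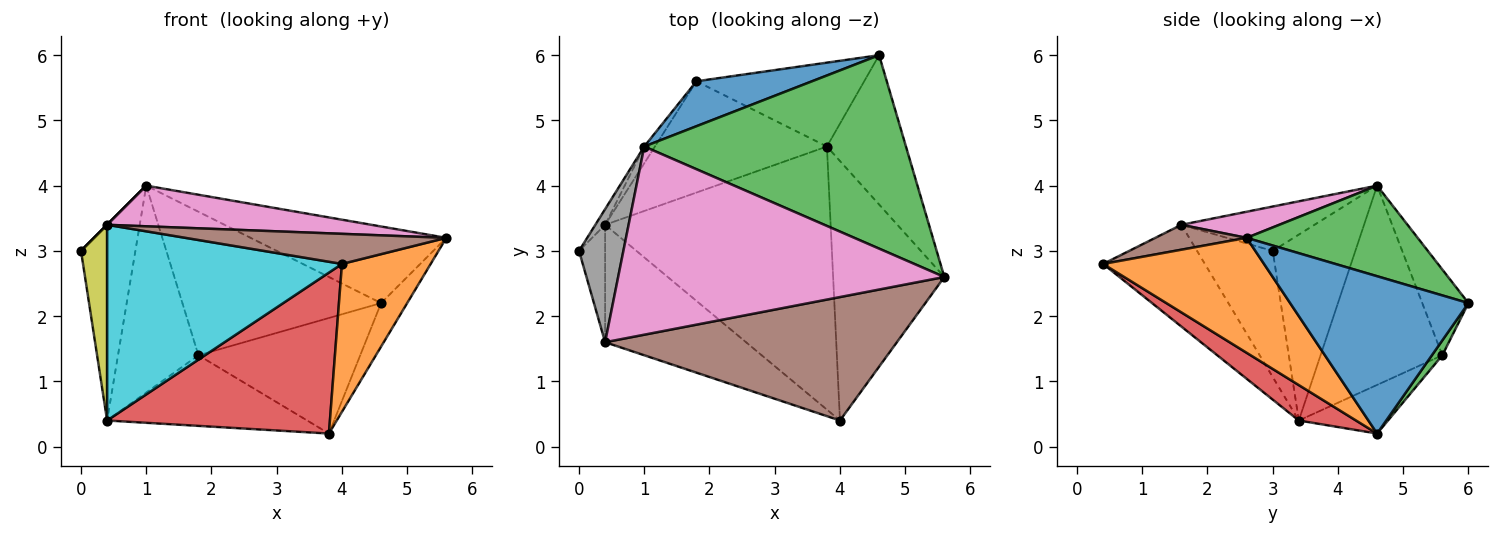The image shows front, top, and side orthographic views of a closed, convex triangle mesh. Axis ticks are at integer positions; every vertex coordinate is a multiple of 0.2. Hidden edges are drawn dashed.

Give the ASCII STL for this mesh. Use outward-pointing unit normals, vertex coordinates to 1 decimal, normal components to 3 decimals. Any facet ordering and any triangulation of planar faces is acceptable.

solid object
 facet normal 0.886 0.130 -0.445
  outer loop
   vertex 3.8 4.6 0.2
   vertex 4.6 6.0 2.2
   vertex 5.6 2.6 3.2
  endloop
 endfacet
 facet normal 0.668 -0.368 -0.646
  outer loop
   vertex 4.0 0.4 2.8
   vertex 3.8 4.6 0.2
   vertex 5.6 2.6 3.2
  endloop
 endfacet
 facet normal 0.306 0.350 0.885
  outer loop
   vertex 1.0 4.6 4.0
   vertex 5.6 2.6 3.2
   vertex 4.6 6.0 2.2
  endloop
 endfacet
 facet normal 0.133 -0.517 -0.846
  outer loop
   vertex 0.4 3.4 0.4
   vertex 3.8 4.6 0.2
   vertex 4.0 0.4 2.8
  endloop
 endfacet
 facet normal -0.835 0.549 -0.044
  outer loop
   vertex 0.4 3.4 0.4
   vertex 0.0 3.0 3.0
   vertex 1.0 4.6 4.0
  endloop
 endfacet
 facet normal 0.083 -0.236 0.968
  outer loop
   vertex 0.4 1.6 3.4
   vertex 4.0 0.4 2.8
   vertex 5.6 2.6 3.2
  endloop
 endfacet
 facet normal 0.078 -0.210 0.974
  outer loop
   vertex 0.4 1.6 3.4
   vertex 5.6 2.6 3.2
   vertex 1.0 4.6 4.0
  endloop
 endfacet
 facet normal -0.707 0.000 0.707
  outer loop
   vertex 0.4 1.6 3.4
   vertex 1.0 4.6 4.0
   vertex 0.0 3.0 3.0
  endloop
 endfacet
 facet normal -0.928 -0.320 -0.192
  outer loop
   vertex 0.4 1.6 3.4
   vertex 0.0 3.0 3.0
   vertex 0.4 3.4 0.4
  endloop
 endfacet
 facet normal -0.348 -0.804 -0.482
  outer loop
   vertex 0.4 1.6 3.4
   vertex 0.4 3.4 0.4
   vertex 4.0 0.4 2.8
  endloop
 endfacet
 facet normal -0.216 0.932 0.292
  outer loop
   vertex 1.8 5.6 1.4
   vertex 1.0 4.6 4.0
   vertex 4.6 6.0 2.2
  endloop
 endfacet
 facet normal -0.834 0.551 -0.045
  outer loop
   vertex 1.8 5.6 1.4
   vertex 0.4 3.4 0.4
   vertex 1.0 4.6 4.0
  endloop
 endfacet
 facet normal 0.052 0.808 -0.587
  outer loop
   vertex 1.8 5.6 1.4
   vertex 4.6 6.0 2.2
   vertex 3.8 4.6 0.2
  endloop
 endfacet
 facet normal -0.232 0.521 -0.821
  outer loop
   vertex 1.8 5.6 1.4
   vertex 3.8 4.6 0.2
   vertex 0.4 3.4 0.4
  endloop
 endfacet
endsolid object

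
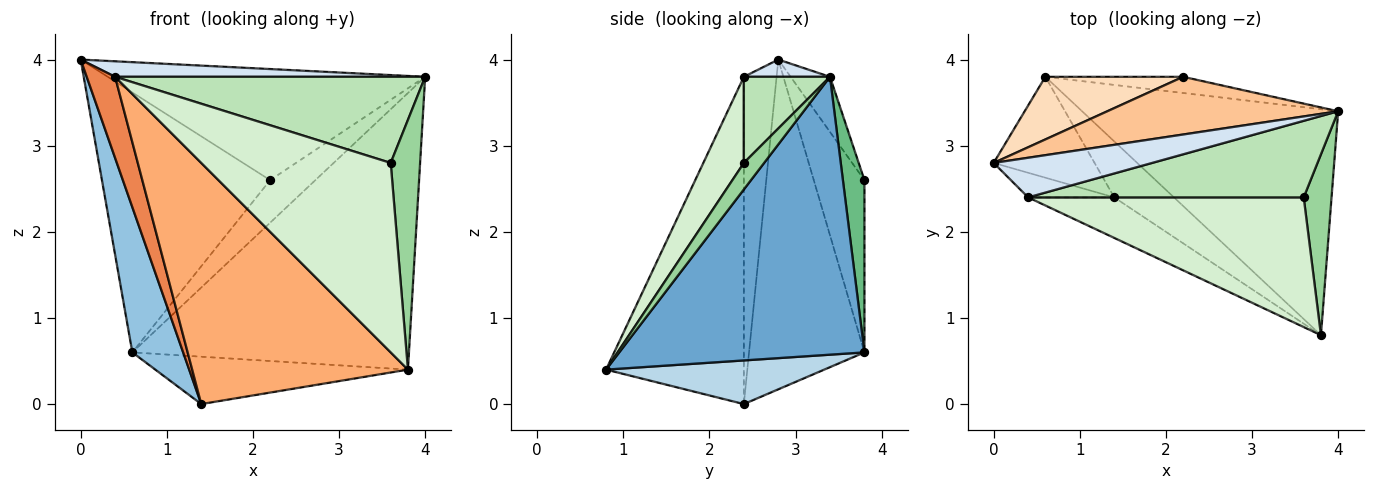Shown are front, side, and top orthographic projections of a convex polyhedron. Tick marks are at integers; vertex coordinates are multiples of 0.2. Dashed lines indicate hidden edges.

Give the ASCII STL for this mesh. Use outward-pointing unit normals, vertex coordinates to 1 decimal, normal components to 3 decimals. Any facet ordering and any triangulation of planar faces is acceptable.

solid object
 facet normal 0.566 0.638 -0.522
  outer loop
   vertex 0.6 3.8 0.6
   vertex 4.0 3.4 3.8
   vertex 3.8 0.8 0.4
  endloop
 endfacet
 facet normal -0.881 -0.388 -0.270
  outer loop
   vertex 1.4 2.4 0.0
   vertex 0.0 2.8 4.0
   vertex 0.6 3.8 0.6
  endloop
 endfacet
 facet normal 0.487 0.564 -0.667
  outer loop
   vertex 1.4 2.4 0.0
   vertex 0.6 3.8 0.6
   vertex 3.8 0.8 0.4
  endloop
 endfacet
 facet normal 0.101 -0.363 0.927
  outer loop
   vertex 0.4 2.4 3.8
   vertex 4.0 3.4 3.8
   vertex 0.0 2.8 4.0
  endloop
 endfacet
 facet normal -0.741 -0.643 -0.195
  outer loop
   vertex 0.4 2.4 3.8
   vertex 0.0 2.8 4.0
   vertex 1.4 2.4 0.0
  endloop
 endfacet
 facet normal -0.533 -0.834 -0.140
  outer loop
   vertex 0.4 2.4 3.8
   vertex 1.4 2.4 0.0
   vertex 3.8 0.8 0.4
  endloop
 endfacet
 facet normal -0.109 0.882 0.458
  outer loop
   vertex 2.2 3.8 2.6
   vertex 0.0 2.8 4.0
   vertex 4.0 3.4 3.8
  endloop
 endfacet
 facet normal -0.281 0.933 0.225
  outer loop
   vertex 2.2 3.8 2.6
   vertex 0.6 3.8 0.6
   vertex 0.0 2.8 4.0
  endloop
 endfacet
 facet normal 0.407 0.854 -0.325
  outer loop
   vertex 2.2 3.8 2.6
   vertex 4.0 3.4 3.8
   vertex 0.6 3.8 0.6
  endloop
 endfacet
 facet normal 0.488 -0.707 0.512
  outer loop
   vertex 3.6 2.4 2.8
   vertex 3.8 0.8 0.4
   vertex 4.0 3.4 3.8
  endloop
 endfacet
 facet normal 0.203 -0.732 0.650
  outer loop
   vertex 3.6 2.4 2.8
   vertex 4.0 3.4 3.8
   vertex 0.4 2.4 3.8
  endloop
 endfacet
 facet normal 0.174 -0.813 0.556
  outer loop
   vertex 3.6 2.4 2.8
   vertex 0.4 2.4 3.8
   vertex 3.8 0.8 0.4
  endloop
 endfacet
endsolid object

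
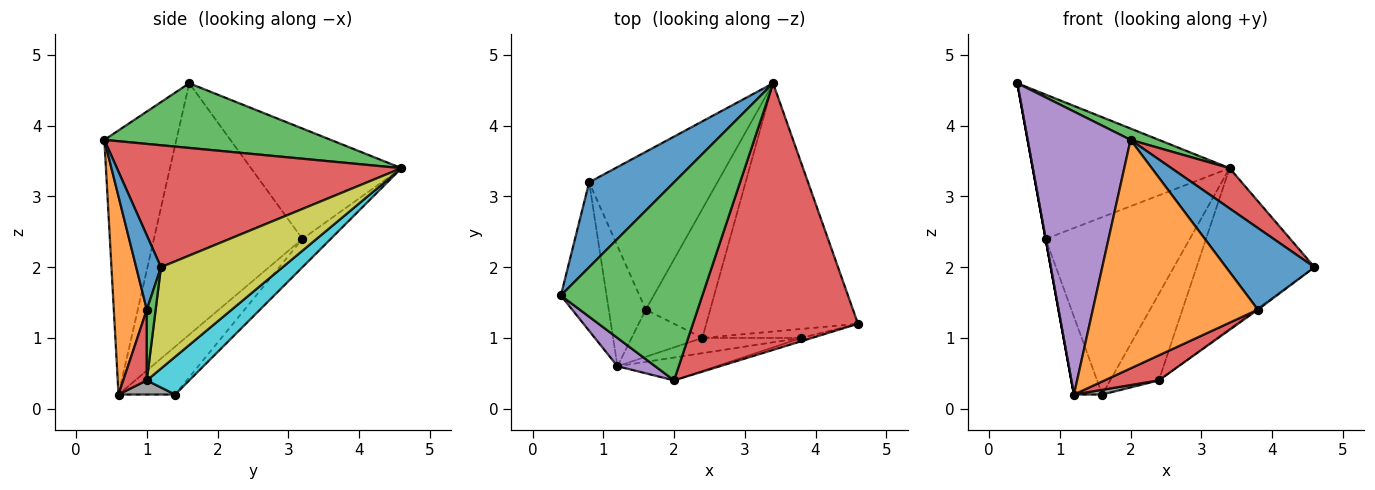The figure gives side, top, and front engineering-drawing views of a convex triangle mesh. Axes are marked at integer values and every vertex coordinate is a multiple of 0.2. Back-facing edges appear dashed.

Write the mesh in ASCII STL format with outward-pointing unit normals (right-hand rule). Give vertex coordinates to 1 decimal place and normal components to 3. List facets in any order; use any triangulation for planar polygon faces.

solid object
 facet normal -0.550 0.720 0.423
  outer loop
   vertex 0.8 3.2 2.4
   vertex 0.4 1.6 4.6
   vertex 3.4 4.6 3.4
  endloop
 endfacet
 facet normal -0.145 0.739 -0.658
  outer loop
   vertex 0.8 3.2 2.4
   vertex 3.4 4.6 3.4
   vertex 1.6 1.4 0.2
  endloop
 endfacet
 facet normal 0.415 -0.052 0.908
  outer loop
   vertex 2.0 0.4 3.8
   vertex 3.4 4.6 3.4
   vertex 0.4 1.6 4.6
  endloop
 endfacet
 facet normal 0.590 -0.121 0.798
  outer loop
   vertex 2.0 0.4 3.8
   vertex 4.6 1.2 2.0
   vertex 3.4 4.6 3.4
  endloop
 endfacet
 facet normal -0.572 -0.816 0.082
  outer loop
   vertex 1.2 0.6 0.2
   vertex 2.0 0.4 3.8
   vertex 0.4 1.6 4.6
  endloop
 endfacet
 facet normal -0.984 0.000 -0.179
  outer loop
   vertex 1.2 0.6 0.2
   vertex 0.4 1.6 4.6
   vertex 0.8 3.2 2.4
  endloop
 endfacet
 facet normal -0.736 0.368 -0.569
  outer loop
   vertex 1.2 0.6 0.2
   vertex 0.8 3.2 2.4
   vertex 1.6 1.4 0.2
  endloop
 endfacet
 facet normal 0.195 -0.098 -0.976
  outer loop
   vertex 2.4 1.0 0.4
   vertex 1.2 0.6 0.2
   vertex 1.6 1.4 0.2
  endloop
 endfacet
 facet normal 0.489 0.474 -0.732
  outer loop
   vertex 2.4 1.0 0.4
   vertex 3.4 4.6 3.4
   vertex 4.6 1.2 2.0
  endloop
 endfacet
 facet normal 0.437 0.501 -0.747
  outer loop
   vertex 2.4 1.0 0.4
   vertex 1.6 1.4 0.2
   vertex 3.4 4.6 3.4
  endloop
 endfacet
 facet normal 0.269 -0.962 -0.038
  outer loop
   vertex 3.8 1.0 1.4
   vertex 4.6 1.2 2.0
   vertex 2.0 0.4 3.8
  endloop
 endfacet
 facet normal 0.195 -0.976 -0.098
  outer loop
   vertex 3.8 1.0 1.4
   vertex 2.0 0.4 3.8
   vertex 1.2 0.6 0.2
  endloop
 endfacet
 facet normal 0.577 0.115 -0.808
  outer loop
   vertex 3.8 1.0 1.4
   vertex 2.4 1.0 0.4
   vertex 4.6 1.2 2.0
  endloop
 endfacet
 facet normal 0.348 -0.801 -0.487
  outer loop
   vertex 3.8 1.0 1.4
   vertex 1.2 0.6 0.2
   vertex 2.4 1.0 0.4
  endloop
 endfacet
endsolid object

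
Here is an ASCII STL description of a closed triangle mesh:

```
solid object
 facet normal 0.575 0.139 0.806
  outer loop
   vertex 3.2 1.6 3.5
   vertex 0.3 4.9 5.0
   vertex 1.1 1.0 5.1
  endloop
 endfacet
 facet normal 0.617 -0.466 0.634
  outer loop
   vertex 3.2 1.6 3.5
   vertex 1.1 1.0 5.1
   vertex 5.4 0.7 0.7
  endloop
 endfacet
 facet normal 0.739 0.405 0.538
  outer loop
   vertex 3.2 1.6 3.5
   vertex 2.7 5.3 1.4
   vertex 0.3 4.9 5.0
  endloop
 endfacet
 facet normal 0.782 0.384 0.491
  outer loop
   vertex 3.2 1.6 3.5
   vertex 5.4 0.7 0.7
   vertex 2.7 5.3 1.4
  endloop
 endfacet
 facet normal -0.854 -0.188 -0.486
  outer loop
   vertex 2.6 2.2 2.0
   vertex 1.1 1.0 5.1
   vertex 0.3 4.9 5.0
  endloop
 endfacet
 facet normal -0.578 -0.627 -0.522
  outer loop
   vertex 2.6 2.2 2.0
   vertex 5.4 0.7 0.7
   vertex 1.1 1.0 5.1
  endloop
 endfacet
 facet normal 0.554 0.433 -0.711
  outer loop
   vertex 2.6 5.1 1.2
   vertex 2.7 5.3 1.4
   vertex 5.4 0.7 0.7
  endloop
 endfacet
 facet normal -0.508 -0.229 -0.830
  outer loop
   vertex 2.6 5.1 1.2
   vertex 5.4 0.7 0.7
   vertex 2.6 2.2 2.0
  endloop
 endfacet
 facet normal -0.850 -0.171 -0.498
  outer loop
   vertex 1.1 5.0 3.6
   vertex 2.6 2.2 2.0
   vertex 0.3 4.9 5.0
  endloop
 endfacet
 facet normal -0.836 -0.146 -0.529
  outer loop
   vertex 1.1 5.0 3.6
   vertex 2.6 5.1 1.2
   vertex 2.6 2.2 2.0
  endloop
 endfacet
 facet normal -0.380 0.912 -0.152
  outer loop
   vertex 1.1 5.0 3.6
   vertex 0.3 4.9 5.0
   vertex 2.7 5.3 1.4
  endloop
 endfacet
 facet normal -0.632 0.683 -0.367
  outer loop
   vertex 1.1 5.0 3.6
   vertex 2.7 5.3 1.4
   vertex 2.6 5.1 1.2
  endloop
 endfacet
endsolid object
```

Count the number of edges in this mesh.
18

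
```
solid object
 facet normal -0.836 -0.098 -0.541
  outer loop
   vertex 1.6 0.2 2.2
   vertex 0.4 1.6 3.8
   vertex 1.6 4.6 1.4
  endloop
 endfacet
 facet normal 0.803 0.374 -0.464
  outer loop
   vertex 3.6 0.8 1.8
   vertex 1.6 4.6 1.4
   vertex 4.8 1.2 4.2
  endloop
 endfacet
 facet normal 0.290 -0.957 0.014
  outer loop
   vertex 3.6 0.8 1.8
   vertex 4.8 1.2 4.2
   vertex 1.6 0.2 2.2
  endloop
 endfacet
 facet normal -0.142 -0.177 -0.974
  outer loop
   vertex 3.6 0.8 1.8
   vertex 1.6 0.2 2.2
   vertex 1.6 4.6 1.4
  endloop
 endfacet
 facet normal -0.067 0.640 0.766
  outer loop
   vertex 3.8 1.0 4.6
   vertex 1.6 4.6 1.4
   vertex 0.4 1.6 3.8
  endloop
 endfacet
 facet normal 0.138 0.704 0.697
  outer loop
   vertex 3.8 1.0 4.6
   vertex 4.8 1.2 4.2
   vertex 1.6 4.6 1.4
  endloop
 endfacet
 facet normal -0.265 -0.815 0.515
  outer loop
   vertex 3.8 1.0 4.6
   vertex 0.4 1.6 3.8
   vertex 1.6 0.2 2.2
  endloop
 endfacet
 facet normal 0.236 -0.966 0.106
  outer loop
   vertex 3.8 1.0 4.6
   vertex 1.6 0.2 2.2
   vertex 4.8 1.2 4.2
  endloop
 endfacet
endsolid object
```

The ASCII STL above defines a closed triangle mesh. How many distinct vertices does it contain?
6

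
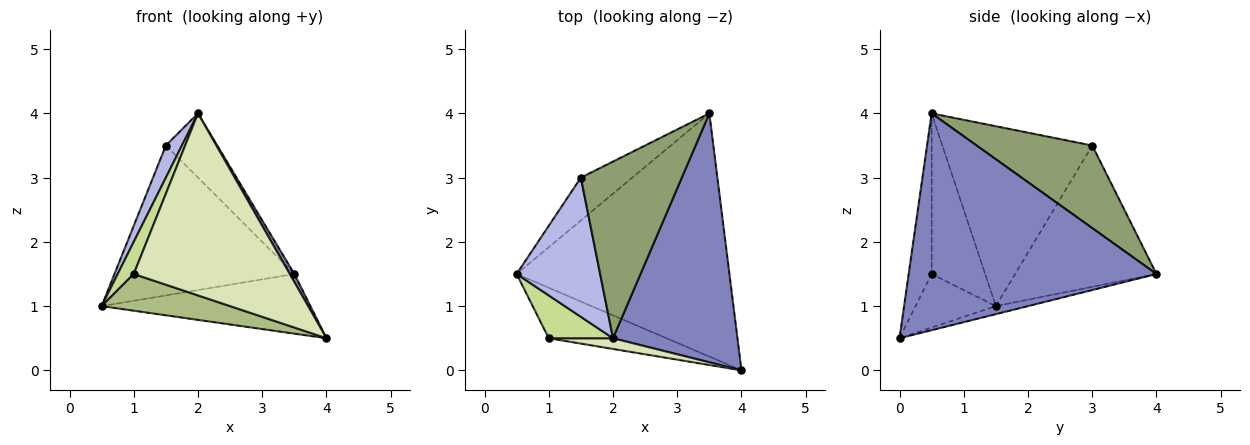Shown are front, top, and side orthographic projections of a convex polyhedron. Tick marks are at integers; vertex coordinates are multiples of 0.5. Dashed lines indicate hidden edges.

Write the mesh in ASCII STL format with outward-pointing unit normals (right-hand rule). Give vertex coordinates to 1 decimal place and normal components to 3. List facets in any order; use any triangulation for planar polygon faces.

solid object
 facet normal -0.037 0.238 -0.971
  outer loop
   vertex 3.5 4.0 1.5
   vertex 4.0 0.0 0.5
   vertex 0.5 1.5 1.0
  endloop
 endfacet
 facet normal 0.867 -0.016 0.498
  outer loop
   vertex 2.0 0.5 4.0
   vertex 4.0 0.0 0.5
   vertex 3.5 4.0 1.5
  endloop
 endfacet
 facet normal -0.603 0.767 -0.219
  outer loop
   vertex 1.5 3.0 3.5
   vertex 3.5 4.0 1.5
   vertex 0.5 1.5 1.0
  endloop
 endfacet
 facet normal -0.903 -0.097 0.419
  outer loop
   vertex 1.5 3.0 3.5
   vertex 0.5 1.5 1.0
   vertex 2.0 0.5 4.0
  endloop
 endfacet
 facet normal 0.610 0.271 0.745
  outer loop
   vertex 1.5 3.0 3.5
   vertex 2.0 0.5 4.0
   vertex 3.5 4.0 1.5
  endloop
 endfacet
 facet normal -0.345 -0.552 -0.759
  outer loop
   vertex 1.0 0.5 1.5
   vertex 0.5 1.5 1.0
   vertex 4.0 0.0 0.5
  endloop
 endfacet
 facet normal -0.894 -0.268 0.358
  outer loop
   vertex 1.0 0.5 1.5
   vertex 2.0 0.5 4.0
   vertex 0.5 1.5 1.0
  endloop
 endfacet
 facet normal -0.145 -0.988 0.058
  outer loop
   vertex 1.0 0.5 1.5
   vertex 4.0 0.0 0.5
   vertex 2.0 0.5 4.0
  endloop
 endfacet
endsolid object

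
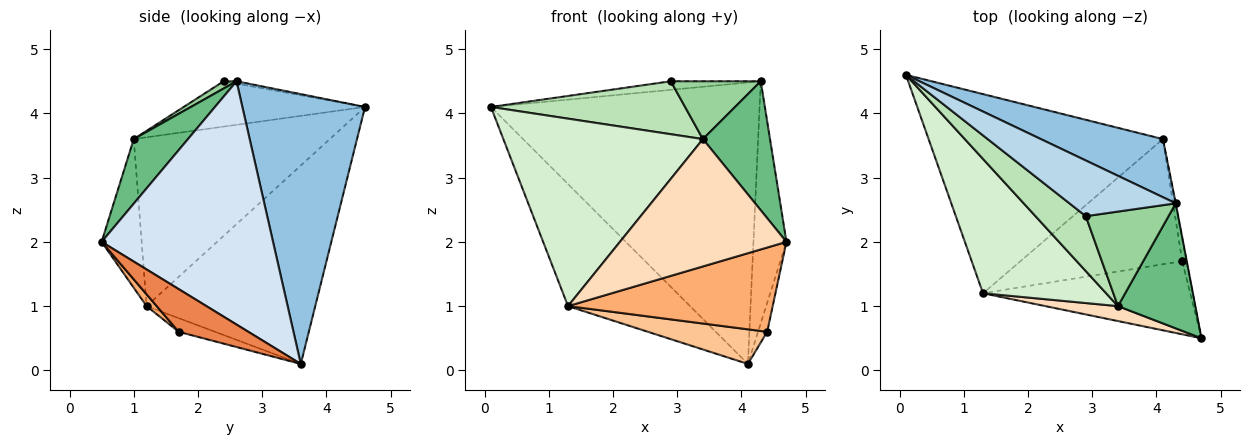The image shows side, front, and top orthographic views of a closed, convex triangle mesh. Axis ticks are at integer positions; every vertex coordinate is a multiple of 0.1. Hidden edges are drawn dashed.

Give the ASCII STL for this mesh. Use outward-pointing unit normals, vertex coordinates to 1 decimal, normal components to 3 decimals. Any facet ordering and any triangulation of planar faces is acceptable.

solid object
 facet normal -0.585 0.424 -0.691
  outer loop
   vertex 1.3 1.2 1.0
   vertex 0.1 4.6 4.1
   vertex 4.1 3.6 0.1
  endloop
 endfacet
 facet normal 0.408 0.894 0.185
  outer loop
   vertex 4.3 2.6 4.5
   vertex 4.1 3.6 0.1
   vertex 0.1 4.6 4.1
  endloop
 endfacet
 facet normal -0.022 0.152 0.988
  outer loop
   vertex 4.3 2.6 4.5
   vertex 0.1 4.6 4.1
   vertex 2.9 2.4 4.5
  endloop
 endfacet
 facet normal 0.982 0.189 -0.002
  outer loop
   vertex 4.3 2.6 4.5
   vertex 4.7 0.5 2.0
   vertex 4.1 3.6 0.1
  endloop
 endfacet
 facet normal 0.986 0.129 -0.101
  outer loop
   vertex 4.4 1.7 0.6
   vertex 4.1 3.6 0.1
   vertex 4.7 0.5 2.0
  endloop
 endfacet
 facet normal 0.037 -0.755 -0.655
  outer loop
   vertex 4.4 1.7 0.6
   vertex 4.7 0.5 2.0
   vertex 1.3 1.2 1.0
  endloop
 endfacet
 facet normal -0.081 -0.266 -0.961
  outer loop
   vertex 4.4 1.7 0.6
   vertex 1.3 1.2 1.0
   vertex 4.1 3.6 0.1
  endloop
 endfacet
 facet normal -0.232 -0.966 0.113
  outer loop
   vertex 3.4 1.0 3.6
   vertex 1.3 1.2 1.0
   vertex 4.7 0.5 2.0
  endloop
 endfacet
 facet normal 0.502 -0.621 0.602
  outer loop
   vertex 3.4 1.0 3.6
   vertex 4.7 0.5 2.0
   vertex 4.3 2.6 4.5
  endloop
 endfacet
 facet normal 0.074 -0.520 0.851
  outer loop
   vertex 3.4 1.0 3.6
   vertex 4.3 2.6 4.5
   vertex 2.9 2.4 4.5
  endloop
 endfacet
 facet normal -0.544 -0.583 0.604
  outer loop
   vertex 3.4 1.0 3.6
   vertex 2.9 2.4 4.5
   vertex 0.1 4.6 4.1
  endloop
 endfacet
 facet normal -0.624 -0.635 0.455
  outer loop
   vertex 3.4 1.0 3.6
   vertex 0.1 4.6 4.1
   vertex 1.3 1.2 1.0
  endloop
 endfacet
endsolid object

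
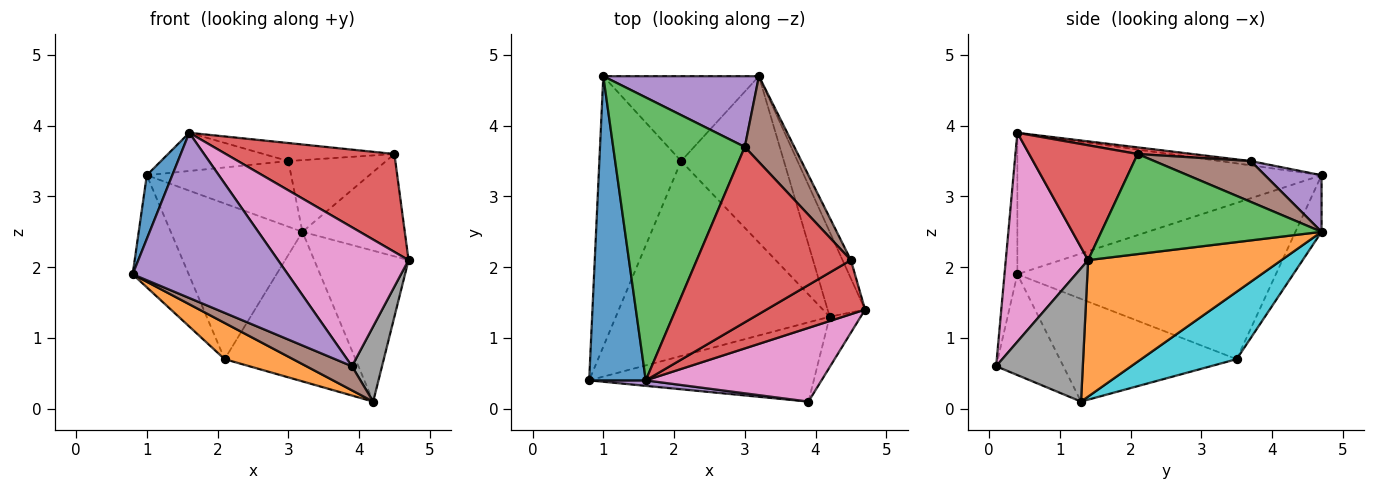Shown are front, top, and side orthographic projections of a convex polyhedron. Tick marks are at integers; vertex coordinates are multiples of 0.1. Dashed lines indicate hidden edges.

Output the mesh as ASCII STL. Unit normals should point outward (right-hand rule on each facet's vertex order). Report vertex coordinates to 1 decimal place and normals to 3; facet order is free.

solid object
 facet normal -0.926 -0.077 0.370
  outer loop
   vertex 1.0 4.7 3.3
   vertex 0.8 0.4 1.9
   vertex 1.6 0.4 3.9
  endloop
 endfacet
 facet normal 0.873 0.426 -0.239
  outer loop
   vertex 4.2 1.3 0.1
   vertex 3.2 4.7 2.5
   vertex 4.7 1.4 2.1
  endloop
 endfacet
 facet normal 0.904 0.420 -0.076
  outer loop
   vertex 4.5 2.1 3.6
   vertex 4.7 1.4 2.1
   vertex 3.2 4.7 2.5
  endloop
 endfacet
 facet normal 0.491 -0.763 0.421
  outer loop
   vertex 4.5 2.1 3.6
   vertex 1.6 0.4 3.9
   vertex 4.7 1.4 2.1
  endloop
 endfacet
 facet normal -0.083 -0.996 0.033
  outer loop
   vertex 3.9 0.1 0.6
   vertex 1.6 0.4 3.9
   vertex 0.8 0.4 1.9
  endloop
 endfacet
 facet normal -0.395 -0.268 -0.879
  outer loop
   vertex 3.9 0.1 0.6
   vertex 0.8 0.4 1.9
   vertex 4.2 1.3 0.1
  endloop
 endfacet
 facet normal 0.487 -0.772 0.409
  outer loop
   vertex 3.9 0.1 0.6
   vertex 4.7 1.4 2.1
   vertex 1.6 0.4 3.9
  endloop
 endfacet
 facet normal 0.923 -0.320 -0.215
  outer loop
   vertex 3.9 0.1 0.6
   vertex 4.2 1.3 0.1
   vertex 4.7 1.4 2.1
  endloop
 endfacet
 facet normal -0.172 0.865 -0.472
  outer loop
   vertex 2.1 3.5 0.7
   vertex 1.0 4.7 3.3
   vertex 3.2 4.7 2.5
  endloop
 endfacet
 facet normal 0.438 0.601 -0.668
  outer loop
   vertex 2.1 3.5 0.7
   vertex 3.2 4.7 2.5
   vertex 4.2 1.3 0.1
  endloop
 endfacet
 facet normal -0.870 0.189 -0.455
  outer loop
   vertex 2.1 3.5 0.7
   vertex 0.8 0.4 1.9
   vertex 1.0 4.7 3.3
  endloop
 endfacet
 facet normal -0.427 -0.165 -0.889
  outer loop
   vertex 2.1 3.5 0.7
   vertex 4.2 1.3 0.1
   vertex 0.8 0.4 1.9
  endloop
 endfacet
 facet normal -0.032 0.134 0.990
  outer loop
   vertex 3.0 3.7 3.5
   vertex 1.0 4.7 3.3
   vertex 1.6 0.4 3.9
  endloop
 endfacet
 facet normal 0.043 0.102 0.994
  outer loop
   vertex 3.0 3.7 3.5
   vertex 1.6 0.4 3.9
   vertex 4.5 2.1 3.6
  endloop
 endfacet
 facet normal 0.258 0.657 0.709
  outer loop
   vertex 3.0 3.7 3.5
   vertex 3.2 4.7 2.5
   vertex 1.0 4.7 3.3
  endloop
 endfacet
 facet normal 0.535 0.542 0.649
  outer loop
   vertex 3.0 3.7 3.5
   vertex 4.5 2.1 3.6
   vertex 3.2 4.7 2.5
  endloop
 endfacet
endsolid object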